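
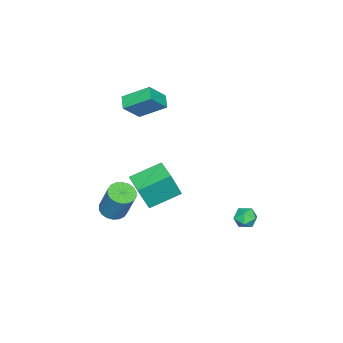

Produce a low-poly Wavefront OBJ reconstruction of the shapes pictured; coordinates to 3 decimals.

v -1.696 3.876 -3.872
v -1.168 3.629 -3.388
v -2.512 3.111 -3.372
v -1.984 2.864 -2.888
v -2.255 3.568 -2.826
v -1.751 4.041 -3.135
v -1.929 2.699 -3.625
v -1.425 3.172 -3.934
v -1.312 2.902 -3.236
v -1.514 3.439 -2.742
v -2.166 3.301 -4.018
v -2.368 3.838 -3.524
v -2.381 -1.473 -2.345
v -1.818 -1.847 -0.591
v -1.405 -0.35 -2.419
v -0.842 -0.723 -0.665
v -0.958 -2.757 -3.075
v -0.395 -3.13 -1.321
v 0.018 -1.633 -3.149
v 0.581 -2.007 -1.395
v 1.269 -3.209 -2.909
v 2.068 -3.167 -3.091
v 2.47 -2.35 -1.132
v 1.671 -2.391 -0.951
v 1.942 -2.842 -3.2
v 2.345 -2.025 -1.242
v 1.684 -2.59 -3.253
v 2.086 -1.773 -1.294
v 1.343 -2.46 -3.237
v 1.745 -1.643 -1.278
v 0.988 -2.479 -3.156
v 1.39 -1.662 -1.197
v 0.688 -2.642 -3.026
v 1.09 -1.825 -1.068
v 0.503 -2.917 -2.874
v 0.905 -2.1 -0.915
v 0.47 -3.25 -2.728
v 0.872 -2.433 -0.769
v 0.595 -3.575 -2.618
v 0.998 -2.758 -0.66
v 0.854 -3.827 -2.566
v 1.256 -3.01 -0.607
v 1.195 -3.957 -2.582
v 1.597 -3.14 -0.623
v 1.55 -3.938 -2.663
v 1.952 -3.121 -0.704
v 1.85 -3.775 -2.792
v 2.252 -2.958 -0.834
v 2.035 -3.5 -2.945
v 2.437 -2.683 -0.986
v -4.246 -4.674 1.765
v -4.709 -3.134 2.796
v -3.539 -4.197 1.37
v -4.002 -2.657 2.401
v -3.258 -5.163 2.939
v -3.721 -3.623 3.97
v -2.551 -4.686 2.544
v -3.014 -3.146 3.575
f 1 12 6
f 1 6 2
f 1 2 8
f 1 8 11
f 1 11 12
f 2 6 10
f 6 12 5
f 12 11 3
f 11 8 7
f 8 2 9
f 4 10 5
f 4 5 3
f 4 3 7
f 4 7 9
f 4 9 10
f 5 10 6
f 3 5 12
f 7 3 11
f 9 7 8
f 10 9 2
f 14 16 13
f 17 14 13
f 13 16 15
f 15 17 13
f 14 20 16
f 18 14 17
f 18 20 14
f 16 20 15
f 19 17 15
f 15 20 19
f 19 18 17
f 20 18 19
f 22 21 25
f 22 25 23
f 23 25 26
f 23 26 24
f 25 21 27
f 25 27 26
f 26 27 28
f 26 28 24
f 27 21 29
f 27 29 28
f 28 29 30
f 28 30 24
f 29 21 31
f 29 31 30
f 30 31 32
f 30 32 24
f 31 21 33
f 31 33 32
f 32 33 34
f 32 34 24
f 33 21 35
f 33 35 34
f 34 35 36
f 34 36 24
f 35 21 37
f 35 37 36
f 36 37 38
f 36 38 24
f 37 21 39
f 37 39 38
f 38 39 40
f 38 40 24
f 39 21 41
f 39 41 40
f 40 41 42
f 40 42 24
f 41 21 43
f 41 43 42
f 42 43 44
f 42 44 24
f 43 21 45
f 43 45 44
f 44 45 46
f 44 46 24
f 45 21 47
f 45 47 46
f 46 47 48
f 46 48 24
f 47 21 49
f 47 49 48
f 48 49 50
f 48 50 24
f 49 21 22
f 49 22 50
f 50 22 23
f 50 23 24
f 52 54 51
f 55 52 51
f 51 54 53
f 53 55 51
f 52 58 54
f 56 52 55
f 56 58 52
f 54 58 53
f 57 55 53
f 53 58 57
f 57 56 55
f 58 56 57



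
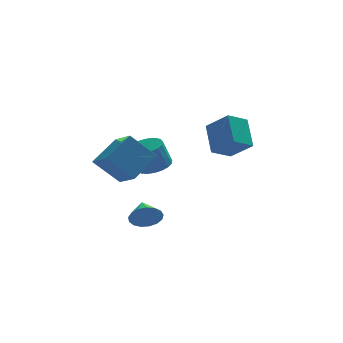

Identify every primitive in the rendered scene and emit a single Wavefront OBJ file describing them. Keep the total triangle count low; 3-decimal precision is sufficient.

v -2.292 -2.971 -0.269
v -1.642 -2.714 -0.928
v -2.288 -1.649 0.249
v -2.045 -2.633 -1.133
v -2.504 -2.629 -1.141
v -2.915 -2.703 -0.948
v -3.183 -2.838 -0.601
v -3.247 -3.004 -0.177
v -3.092 -3.163 0.226
v -2.754 -3.277 0.515
v -2.31 -3.321 0.624
v -1.861 -3.285 0.529
v -1.512 -3.177 0.251
v -1.341 -3.022 -0.146
v -1.388 -2.855 -0.572
v 3.605 3.18 1.288
v 2.357 2.61 1.942
v 3.604 4.809 2.707
v 2.356 4.239 3.361
v 4.684 2.161 2.459
v 3.436 1.591 3.113
v 4.683 3.79 3.878
v 3.435 3.22 4.532
v -4.635 1.003 2.378
v -4.074 -0.704 3.323
v -3.175 2.121 3.531
v -2.615 0.414 4.476
v -3.165 0.646 0.864
v -2.605 -1.061 1.809
v -1.706 1.764 2.017
v -1.145 0.057 2.962
v -0.685 3.95 0.55
v 0.332 3.864 0.903
v -0.238 3.764 2.523
v -1.255 3.85 2.17
v 0.269 4.309 0.908
v -0.302 4.209 2.528
v 0.04 4.692 0.852
v -0.53 4.591 2.471
v -0.313 4.946 0.743
v -0.884 4.846 2.362
v -0.731 5.028 0.601
v -1.302 4.928 2.22
v -1.141 4.924 0.45
v -1.712 4.823 2.069
v -1.472 4.651 0.316
v -2.043 4.551 1.936
v -1.667 4.257 0.223
v -2.238 4.157 1.843
v -1.692 3.81 0.187
v -2.263 3.71 1.806
v -1.543 3.388 0.213
v -2.113 3.287 1.833
v -1.245 3.062 0.298
v -1.816 2.962 1.917
v -0.851 2.89 0.426
v -1.421 2.79 2.046
v -0.428 2.901 0.576
v -0.998 2.801 2.195
v -0.049 3.094 0.721
v -0.619 2.994 2.341
v 0.22 3.435 0.837
v -0.351 3.335 2.457
f 2 1 4
f 2 4 3
f 4 1 5
f 4 5 3
f 5 1 6
f 5 6 3
f 6 1 7
f 6 7 3
f 7 1 8
f 7 8 3
f 8 1 9
f 8 9 3
f 9 1 10
f 9 10 3
f 10 1 11
f 10 11 3
f 11 1 12
f 11 12 3
f 12 1 13
f 12 13 3
f 13 1 14
f 13 14 3
f 14 1 15
f 14 15 3
f 15 1 2
f 15 2 3
f 17 19 16
f 20 17 16
f 16 19 18
f 18 20 16
f 17 23 19
f 21 17 20
f 21 23 17
f 19 23 18
f 22 20 18
f 18 23 22
f 22 21 20
f 23 21 22
f 25 27 24
f 28 25 24
f 24 27 26
f 26 28 24
f 25 31 27
f 29 25 28
f 29 31 25
f 27 31 26
f 30 28 26
f 26 31 30
f 30 29 28
f 31 29 30
f 33 32 36
f 33 36 34
f 34 36 37
f 34 37 35
f 36 32 38
f 36 38 37
f 37 38 39
f 37 39 35
f 38 32 40
f 38 40 39
f 39 40 41
f 39 41 35
f 40 32 42
f 40 42 41
f 41 42 43
f 41 43 35
f 42 32 44
f 42 44 43
f 43 44 45
f 43 45 35
f 44 32 46
f 44 46 45
f 45 46 47
f 45 47 35
f 46 32 48
f 46 48 47
f 47 48 49
f 47 49 35
f 48 32 50
f 48 50 49
f 49 50 51
f 49 51 35
f 50 32 52
f 50 52 51
f 51 52 53
f 51 53 35
f 52 32 54
f 52 54 53
f 53 54 55
f 53 55 35
f 54 32 56
f 54 56 55
f 55 56 57
f 55 57 35
f 56 32 58
f 56 58 57
f 57 58 59
f 57 59 35
f 58 32 60
f 58 60 59
f 59 60 61
f 59 61 35
f 60 32 62
f 60 62 61
f 61 62 63
f 61 63 35
f 62 32 33
f 62 33 63
f 63 33 34
f 63 34 35



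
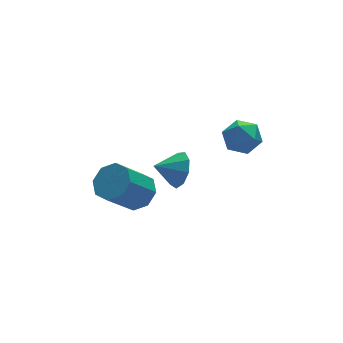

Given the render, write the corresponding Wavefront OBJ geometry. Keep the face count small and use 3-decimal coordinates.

v 2.969 -1.391 2.072
v 3.59 -1.01 1.358
v 3.95 -2.71 2.222
v 4.571 -2.329 1.508
v 4.506 -1.878 2.421
v 3.9 -1.064 2.328
v 3.64 -2.656 1.252
v 3.034 -1.842 1.159
v 4.005 -1.792 0.851
v 4.54 -1.311 1.574
v 3 -2.409 2.006
v 3.535 -1.928 2.729
v 0.505 -1.988 0.791
v 0.971 -1.659 1.613
v -0.645 -1.752 1.349
v 0.868 -1.141 1.179
v 0.595 -1.019 0.564
v 0.28 -1.351 0.055
v 0.07 -1.981 -0.109
v 0.065 -2.615 0.148
v 0.265 -2.955 0.706
v 0.578 -2.844 1.304
v 0.856 -2.332 1.662
v -0.865 -0.447 -1.581
v -0.076 -0.507 -0.906
v -1.486 -0.812 0.716
v -2.275 -0.753 0.041
v -0.343 0.237 -0.998
v -1.752 -0.068 0.624
v -0.916 0.581 -1.431
v -2.325 0.275 0.19
v -1.459 0.321 -1.952
v -2.868 0.016 -0.331
v -1.654 -0.388 -2.256
v -3.064 -0.693 -0.634
v -1.388 -1.132 -2.164
v -2.797 -1.437 -0.542
v -0.815 -1.475 -1.73
v -2.224 -1.781 -0.109
v -0.272 -1.216 -1.209
v -1.681 -1.521 0.412
f 1 12 6
f 1 6 2
f 1 2 8
f 1 8 11
f 1 11 12
f 2 6 10
f 6 12 5
f 12 11 3
f 11 8 7
f 8 2 9
f 4 10 5
f 4 5 3
f 4 3 7
f 4 7 9
f 4 9 10
f 5 10 6
f 3 5 12
f 7 3 11
f 9 7 8
f 10 9 2
f 14 13 16
f 14 16 15
f 16 13 17
f 16 17 15
f 17 13 18
f 17 18 15
f 18 13 19
f 18 19 15
f 19 13 20
f 19 20 15
f 20 13 21
f 20 21 15
f 21 13 22
f 21 22 15
f 22 13 23
f 22 23 15
f 23 13 14
f 23 14 15
f 25 24 28
f 25 28 26
f 26 28 29
f 26 29 27
f 28 24 30
f 28 30 29
f 29 30 31
f 29 31 27
f 30 24 32
f 30 32 31
f 31 32 33
f 31 33 27
f 32 24 34
f 32 34 33
f 33 34 35
f 33 35 27
f 34 24 36
f 34 36 35
f 35 36 37
f 35 37 27
f 36 24 38
f 36 38 37
f 37 38 39
f 37 39 27
f 38 24 40
f 38 40 39
f 39 40 41
f 39 41 27
f 40 24 25
f 40 25 41
f 41 25 26
f 41 26 27



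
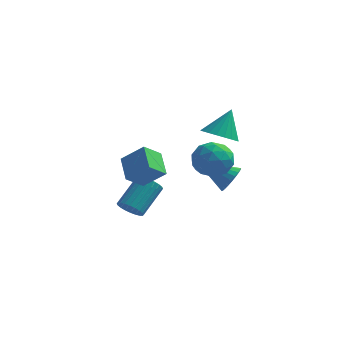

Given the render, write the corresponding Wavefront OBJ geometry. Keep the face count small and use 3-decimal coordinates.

v -2.961 0.165 -3.103
v -2.203 -0.05 -3.157
v -1.681 1.459 -1.872
v -2.439 1.675 -1.817
v -2.224 0.154 -3.388
v -1.703 1.663 -2.102
v -2.357 0.359 -3.575
v -1.836 1.868 -2.289
v -2.583 0.535 -3.69
v -2.061 2.044 -2.404
v -2.866 0.655 -3.716
v -2.344 2.164 -2.43
v -3.163 0.7 -3.648
v -2.642 2.209 -2.363
v -3.43 0.664 -3.498
v -2.908 2.173 -2.212
v -3.625 0.552 -3.287
v -3.103 2.061 -2.001
v -3.719 0.381 -3.048
v -3.197 1.89 -1.763
v -3.697 0.177 -2.818
v -3.176 1.686 -1.532
v -3.564 -0.028 -2.631
v -3.043 1.481 -1.345
v -3.339 -0.204 -2.516
v -2.817 1.305 -1.23
v -3.056 -0.324 -2.49
v -2.534 1.185 -1.204
v -2.758 -0.369 -2.557
v -2.237 1.14 -1.272
v -2.492 -0.333 -2.708
v -1.97 1.176 -1.422
v -2.297 -0.221 -2.919
v -1.775 1.288 -1.633
v 0.726 -0.388 1.35
v 1.629 0.329 1.268
v 1.851 -1.729 2.012
v 2.754 -1.012 1.93
v 1.93 -0.816 2.717
v 1.235 0.013 2.309
v 2.245 -1.413 0.971
v 1.55 -0.584 0.563
v 2.568 -0.304 1.034
v 2.374 0.065 2.113
v 1.106 -1.465 1.167
v 0.912 -1.096 2.246
v 1.079 0.089 1.251
v 2.401 -1.489 2.029
v 1.917 -1.373 2.492
v 2.448 -0.952 2.443
v 0.847 -0.098 1.863
v 1.378 0.324 1.815
v 1.555 -0.35 2.666
v 2.102 -1.724 1.465
v 2.633 -1.302 1.417
v 1.032 -0.448 0.837
v 1.563 -0.027 0.788
v 1.925 -1.05 0.614
v 2.162 0.138 1.065
v 2.823 -0.651 1.454
v 2.524 -0.886 0.891
v 2.115 -0.399 0.651
v 2.047 0.354 1.7
v 2.709 -0.434 2.088
v 2.224 -0.319 2.551
v 1.816 0.168 2.311
v 2.599 -0.018 1.562
v 0.771 -0.966 1.192
v 1.433 -1.754 1.58
v 1.664 -1.568 0.969
v 1.256 -1.081 0.729
v 0.657 -0.749 1.826
v 1.318 -1.538 2.215
v 1.365 -1.001 2.629
v 0.956 -0.514 2.389
v 0.881 -1.382 1.718
v -2.25 -2.956 2.079
v -1.07 -2.895 3.067
v -1.661 -2.12 1.325
v -0.482 -2.059 2.314
v -1.558 -4.121 1.326
v -0.379 -4.06 2.315
v -0.97 -3.285 0.573
v 0.21 -3.224 1.561
v 1.452 3.411 -1.75
v 1.92 3.49 -0.974
v -0.372 3.209 -0.63
v 1.841 3.83 -1.042
v 1.702 4.105 -1.217
v 1.525 4.275 -1.474
v 1.338 4.314 -1.773
v 1.167 4.215 -2.068
v 1.04 3.994 -2.315
v 0.976 3.684 -2.476
v 0.984 3.333 -2.527
v 1.063 2.993 -2.459
v 1.202 2.717 -2.283
v 1.378 2.547 -2.026
v 1.566 2.509 -1.727
v 1.737 2.608 -1.432
v 1.864 2.829 -1.185
v 1.928 3.139 -1.024
v 1.85 -0.016 2.994
v 2.635 0.444 2.554
v 2.21 0.836 4.526
v 2.322 0.714 2.478
v 1.927 0.857 2.491
v 1.52 0.849 2.591
v 1.169 0.692 2.76
v 0.936 0.413 2.97
v 0.861 0.059 3.184
v 0.957 -0.307 3.365
v 1.208 -0.623 3.482
v 1.57 -0.834 3.514
v 1.98 -0.904 3.456
v 2.368 -0.82 3.319
v 2.666 -0.597 3.125
v 2.823 -0.273 2.908
v 2.812 0.095 2.706
f 2 1 5
f 2 5 3
f 3 5 6
f 3 6 4
f 5 1 7
f 5 7 6
f 6 7 8
f 6 8 4
f 7 1 9
f 7 9 8
f 8 9 10
f 8 10 4
f 9 1 11
f 9 11 10
f 10 11 12
f 10 12 4
f 11 1 13
f 11 13 12
f 12 13 14
f 12 14 4
f 13 1 15
f 13 15 14
f 14 15 16
f 14 16 4
f 15 1 17
f 15 17 16
f 16 17 18
f 16 18 4
f 17 1 19
f 17 19 18
f 18 19 20
f 18 20 4
f 19 1 21
f 19 21 20
f 20 21 22
f 20 22 4
f 21 1 23
f 21 23 22
f 22 23 24
f 22 24 4
f 23 1 25
f 23 25 24
f 24 25 26
f 24 26 4
f 25 1 27
f 25 27 26
f 26 27 28
f 26 28 4
f 27 1 29
f 27 29 28
f 28 29 30
f 28 30 4
f 29 1 31
f 29 31 30
f 30 31 32
f 30 32 4
f 31 1 33
f 31 33 32
f 32 33 34
f 32 34 4
f 33 1 2
f 33 2 34
f 34 2 3
f 34 3 4
f 35 72 51
f 72 46 75
f 51 75 40
f 72 75 51
f 35 51 47
f 51 40 52
f 47 52 36
f 51 52 47
f 35 47 56
f 47 36 57
f 56 57 42
f 47 57 56
f 35 56 68
f 56 42 71
f 68 71 45
f 56 71 68
f 35 68 72
f 68 45 76
f 72 76 46
f 68 76 72
f 36 52 63
f 52 40 66
f 63 66 44
f 52 66 63
f 40 75 53
f 75 46 74
f 53 74 39
f 75 74 53
f 46 76 73
f 76 45 69
f 73 69 37
f 76 69 73
f 45 71 70
f 71 42 58
f 70 58 41
f 71 58 70
f 42 57 62
f 57 36 59
f 62 59 43
f 57 59 62
f 38 64 50
f 64 44 65
f 50 65 39
f 64 65 50
f 38 50 48
f 50 39 49
f 48 49 37
f 50 49 48
f 38 48 55
f 48 37 54
f 55 54 41
f 48 54 55
f 38 55 60
f 55 41 61
f 60 61 43
f 55 61 60
f 38 60 64
f 60 43 67
f 64 67 44
f 60 67 64
f 39 65 53
f 65 44 66
f 53 66 40
f 65 66 53
f 37 49 73
f 49 39 74
f 73 74 46
f 49 74 73
f 41 54 70
f 54 37 69
f 70 69 45
f 54 69 70
f 43 61 62
f 61 41 58
f 62 58 42
f 61 58 62
f 44 67 63
f 67 43 59
f 63 59 36
f 67 59 63
f 78 80 77
f 81 78 77
f 77 80 79
f 79 81 77
f 78 84 80
f 82 78 81
f 82 84 78
f 80 84 79
f 83 81 79
f 79 84 83
f 83 82 81
f 84 82 83
f 86 85 88
f 86 88 87
f 88 85 89
f 88 89 87
f 89 85 90
f 89 90 87
f 90 85 91
f 90 91 87
f 91 85 92
f 91 92 87
f 92 85 93
f 92 93 87
f 93 85 94
f 93 94 87
f 94 85 95
f 94 95 87
f 95 85 96
f 95 96 87
f 96 85 97
f 96 97 87
f 97 85 98
f 97 98 87
f 98 85 99
f 98 99 87
f 99 85 100
f 99 100 87
f 100 85 101
f 100 101 87
f 101 85 102
f 101 102 87
f 102 85 86
f 102 86 87
f 104 103 106
f 104 106 105
f 106 103 107
f 106 107 105
f 107 103 108
f 107 108 105
f 108 103 109
f 108 109 105
f 109 103 110
f 109 110 105
f 110 103 111
f 110 111 105
f 111 103 112
f 111 112 105
f 112 103 113
f 112 113 105
f 113 103 114
f 113 114 105
f 114 103 115
f 114 115 105
f 115 103 116
f 115 116 105
f 116 103 117
f 116 117 105
f 117 103 118
f 117 118 105
f 118 103 119
f 118 119 105
f 119 103 104
f 119 104 105



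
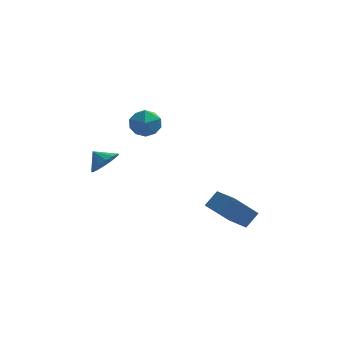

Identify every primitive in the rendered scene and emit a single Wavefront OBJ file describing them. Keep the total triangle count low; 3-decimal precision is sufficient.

v 1.766 2.542 -3.323
v 2.385 3.171 -2.496
v 3.059 3.184 -4.779
v 3.678 3.813 -3.951
v 2.862 1.047 -3.009
v 3.481 1.676 -2.181
v 4.155 1.689 -4.464
v 4.774 2.318 -3.637
v -3.612 1.386 0.29
v -3.119 0.98 1.059
v -4.368 1.754 0.97
v -2.926 1.458 1.014
v -2.918 1.917 0.776
v -3.095 2.234 0.407
v -3.411 2.324 0.007
v -3.781 2.162 -0.317
v -4.106 1.793 -0.478
v -4.298 1.314 -0.434
v -4.307 0.855 -0.195
v -4.13 0.538 0.174
v -3.813 0.449 0.574
v -3.444 0.61 0.898
v -1.515 2.374 2.995
v -0.579 1.873 3.012
v -2.221 1.087 3.888
v -1.285 0.586 3.905
v -1.417 1.482 4.46
v -0.981 2.277 3.908
v -1.819 0.683 2.992
v -1.383 1.478 2.44
v -0.767 0.827 3.01
v -0.519 1.321 3.917
v -2.281 1.639 2.983
v -2.033 2.133 3.89
f 2 4 1
f 5 2 1
f 1 4 3
f 3 5 1
f 2 8 4
f 6 2 5
f 6 8 2
f 4 8 3
f 7 5 3
f 3 8 7
f 7 6 5
f 8 6 7
f 10 9 12
f 10 12 11
f 12 9 13
f 12 13 11
f 13 9 14
f 13 14 11
f 14 9 15
f 14 15 11
f 15 9 16
f 15 16 11
f 16 9 17
f 16 17 11
f 17 9 18
f 17 18 11
f 18 9 19
f 18 19 11
f 19 9 20
f 19 20 11
f 20 9 21
f 20 21 11
f 21 9 22
f 21 22 11
f 22 9 10
f 22 10 11
f 23 34 28
f 23 28 24
f 23 24 30
f 23 30 33
f 23 33 34
f 24 28 32
f 28 34 27
f 34 33 25
f 33 30 29
f 30 24 31
f 26 32 27
f 26 27 25
f 26 25 29
f 26 29 31
f 26 31 32
f 27 32 28
f 25 27 34
f 29 25 33
f 31 29 30
f 32 31 24



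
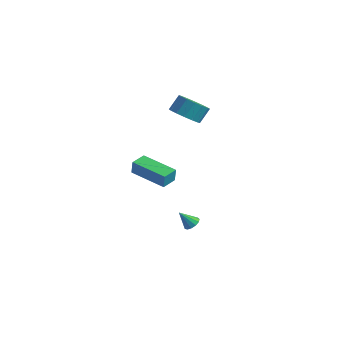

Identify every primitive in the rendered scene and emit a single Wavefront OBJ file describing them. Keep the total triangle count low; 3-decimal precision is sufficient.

v 1.579 -1.278 -3.942
v 1.914 -1.662 -3.972
v 1.101 -1.762 -3.078
v 2.031 -1.466 -3.797
v 2.004 -1.21 -3.669
v 1.843 -0.976 -3.627
v 1.598 -0.838 -3.685
v 1.347 -0.839 -3.825
v 1.17 -0.98 -4.002
v 1.123 -1.216 -4.16
v 1.22 -1.471 -4.249
v 1.432 -1.665 -4.24
v 1.691 -1.736 -4.137
v 0.087 -4.251 0.691
v 0.232 -4.315 1.526
v 0.007 -3.338 0.775
v 0.151 -3.402 1.61
v 2.149 -4.038 0.35
v 2.293 -4.102 1.185
v 2.068 -3.125 0.434
v 2.213 -3.189 1.269
v -0.075 -0.083 3.117
v 0.84 -0.035 2.961
v 0.951 0.612 3.806
v 0.035 0.563 3.963
v 0.651 0.328 2.708
v 0.761 0.975 3.553
v 0.268 0.581 2.564
v 0.378 1.228 3.41
v -0.208 0.656 2.569
v -0.098 1.303 3.414
v -0.648 0.533 2.721
v -0.538 1.179 3.566
v -0.934 0.244 2.979
v -0.824 0.891 3.824
v -0.991 -0.132 3.274
v -0.88 0.515 4.119
v -0.801 -0.495 3.527
v -0.691 0.152 4.372
v -0.418 -0.748 3.67
v -0.308 -0.101 4.516
v 0.058 -0.823 3.666
v 0.168 -0.176 4.511
v 0.498 -0.699 3.514
v 0.608 -0.053 4.359
v 0.784 -0.411 3.256
v 0.894 0.236 4.101
f 2 1 4
f 2 4 3
f 4 1 5
f 4 5 3
f 5 1 6
f 5 6 3
f 6 1 7
f 6 7 3
f 7 1 8
f 7 8 3
f 8 1 9
f 8 9 3
f 9 1 10
f 9 10 3
f 10 1 11
f 10 11 3
f 11 1 12
f 11 12 3
f 12 1 13
f 12 13 3
f 13 1 2
f 13 2 3
f 15 17 14
f 18 15 14
f 14 17 16
f 16 18 14
f 15 21 17
f 19 15 18
f 19 21 15
f 17 21 16
f 20 18 16
f 16 21 20
f 20 19 18
f 21 19 20
f 23 22 26
f 23 26 24
f 24 26 27
f 24 27 25
f 26 22 28
f 26 28 27
f 27 28 29
f 27 29 25
f 28 22 30
f 28 30 29
f 29 30 31
f 29 31 25
f 30 22 32
f 30 32 31
f 31 32 33
f 31 33 25
f 32 22 34
f 32 34 33
f 33 34 35
f 33 35 25
f 34 22 36
f 34 36 35
f 35 36 37
f 35 37 25
f 36 22 38
f 36 38 37
f 37 38 39
f 37 39 25
f 38 22 40
f 38 40 39
f 39 40 41
f 39 41 25
f 40 22 42
f 40 42 41
f 41 42 43
f 41 43 25
f 42 22 44
f 42 44 43
f 43 44 45
f 43 45 25
f 44 22 46
f 44 46 45
f 45 46 47
f 45 47 25
f 46 22 23
f 46 23 47
f 47 23 24
f 47 24 25



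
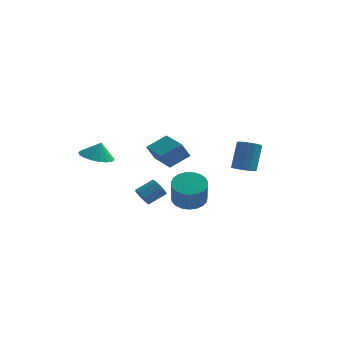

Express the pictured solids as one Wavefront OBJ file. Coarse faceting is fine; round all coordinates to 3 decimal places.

v -4.077 -2.715 1.864
v -3.131 -2.448 1.59
v -3.803 -2.645 2.876
v -3.345 -2.048 1.62
v -3.703 -1.781 1.698
v -4.136 -1.699 1.809
v -4.556 -1.818 1.931
v -4.882 -2.115 2.04
v -5.048 -2.531 2.114
v -5.022 -2.983 2.138
v -4.808 -3.383 2.109
v -4.45 -3.65 2.031
v -4.017 -3.732 1.92
v -3.597 -3.613 1.798
v -3.271 -3.316 1.689
v -3.105 -2.9 1.615
v 1.208 -2.736 -0.703
v 1.906 -2.084 -0.444
v 2.171 -2.932 0.981
v 1.472 -3.584 0.723
v 1.568 -1.915 -0.281
v 1.833 -2.764 1.144
v 1.167 -1.889 -0.191
v 1.432 -2.738 1.234
v 0.773 -2.009 -0.19
v 1.038 -2.858 1.236
v 0.454 -2.255 -0.277
v 0.719 -3.103 1.149
v 0.266 -2.584 -0.437
v 0.531 -3.432 0.988
v 0.24 -2.939 -0.644
v 0.505 -3.787 0.782
v 0.382 -3.259 -0.861
v 0.647 -4.107 0.565
v 0.666 -3.488 -1.05
v 0.931 -4.337 0.375
v 1.044 -3.588 -1.18
v 1.309 -4.436 0.246
v 1.45 -3.54 -1.227
v 1.715 -4.388 0.199
v 1.815 -3.353 -1.183
v 2.08 -4.201 0.243
v 2.074 -3.059 -1.056
v 2.339 -3.908 0.369
v 2.183 -2.71 -0.869
v 2.448 -3.558 0.557
v 2.124 -2.365 -0.652
v 2.389 -3.213 0.773
v -1.839 -1.627 -1.381
v -1.467 -1.584 -1.9
v -0.649 -0.909 -1.258
v -1.021 -0.953 -0.739
v -1.792 -1.218 -1.871
v -0.974 -0.543 -1.228
v -2.144 -1.092 -1.555
v -1.326 -0.417 -0.912
v -2.318 -1.28 -1.137
v -1.5 -0.605 -0.494
v -2.211 -1.671 -0.862
v -1.393 -0.996 -0.22
v -1.886 -2.037 -0.892
v -1.068 -1.362 -0.249
v -1.534 -2.163 -1.208
v -0.716 -1.488 -0.565
v -1.36 -1.975 -1.626
v -0.542 -1.3 -0.983
v -1.814 1.81 0.586
v -0.848 2.653 1.324
v -3.188 3.316 0.663
v -2.221 4.159 1.401
v -1.419 2.221 -0.401
v -0.452 3.064 0.337
v -2.792 3.727 -0.324
v -1.826 4.57 0.414
v 3.468 0.114 0.705
v 3.909 0.603 0.44
v 4.013 1.415 2.11
v 3.572 0.926 2.375
v 3.539 0.748 0.393
v 3.643 1.559 2.063
v 3.146 0.691 0.445
v 3.251 1.503 2.115
v 2.855 0.451 0.579
v 2.96 1.263 2.25
v 2.759 0.105 0.754
v 2.864 0.916 2.424
v 2.888 -0.239 0.913
v 2.993 0.572 2.583
v 3.201 -0.471 1.006
v 3.306 0.341 2.676
v 3.598 -0.517 1.003
v 3.703 0.295 2.673
v 3.954 -0.362 0.906
v 4.059 0.449 2.576
v 4.156 -0.056 0.745
v 4.26 0.755 2.415
v 4.139 0.303 0.571
v 4.244 1.115 2.241
f 2 1 4
f 2 4 3
f 4 1 5
f 4 5 3
f 5 1 6
f 5 6 3
f 6 1 7
f 6 7 3
f 7 1 8
f 7 8 3
f 8 1 9
f 8 9 3
f 9 1 10
f 9 10 3
f 10 1 11
f 10 11 3
f 11 1 12
f 11 12 3
f 12 1 13
f 12 13 3
f 13 1 14
f 13 14 3
f 14 1 15
f 14 15 3
f 15 1 16
f 15 16 3
f 16 1 2
f 16 2 3
f 18 17 21
f 18 21 19
f 19 21 22
f 19 22 20
f 21 17 23
f 21 23 22
f 22 23 24
f 22 24 20
f 23 17 25
f 23 25 24
f 24 25 26
f 24 26 20
f 25 17 27
f 25 27 26
f 26 27 28
f 26 28 20
f 27 17 29
f 27 29 28
f 28 29 30
f 28 30 20
f 29 17 31
f 29 31 30
f 30 31 32
f 30 32 20
f 31 17 33
f 31 33 32
f 32 33 34
f 32 34 20
f 33 17 35
f 33 35 34
f 34 35 36
f 34 36 20
f 35 17 37
f 35 37 36
f 36 37 38
f 36 38 20
f 37 17 39
f 37 39 38
f 38 39 40
f 38 40 20
f 39 17 41
f 39 41 40
f 40 41 42
f 40 42 20
f 41 17 43
f 41 43 42
f 42 43 44
f 42 44 20
f 43 17 45
f 43 45 44
f 44 45 46
f 44 46 20
f 45 17 47
f 45 47 46
f 46 47 48
f 46 48 20
f 47 17 18
f 47 18 48
f 48 18 19
f 48 19 20
f 50 49 53
f 50 53 51
f 51 53 54
f 51 54 52
f 53 49 55
f 53 55 54
f 54 55 56
f 54 56 52
f 55 49 57
f 55 57 56
f 56 57 58
f 56 58 52
f 57 49 59
f 57 59 58
f 58 59 60
f 58 60 52
f 59 49 61
f 59 61 60
f 60 61 62
f 60 62 52
f 61 49 63
f 61 63 62
f 62 63 64
f 62 64 52
f 63 49 65
f 63 65 64
f 64 65 66
f 64 66 52
f 65 49 50
f 65 50 66
f 66 50 51
f 66 51 52
f 68 70 67
f 71 68 67
f 67 70 69
f 69 71 67
f 68 74 70
f 72 68 71
f 72 74 68
f 70 74 69
f 73 71 69
f 69 74 73
f 73 72 71
f 74 72 73
f 76 75 79
f 76 79 77
f 77 79 80
f 77 80 78
f 79 75 81
f 79 81 80
f 80 81 82
f 80 82 78
f 81 75 83
f 81 83 82
f 82 83 84
f 82 84 78
f 83 75 85
f 83 85 84
f 84 85 86
f 84 86 78
f 85 75 87
f 85 87 86
f 86 87 88
f 86 88 78
f 87 75 89
f 87 89 88
f 88 89 90
f 88 90 78
f 89 75 91
f 89 91 90
f 90 91 92
f 90 92 78
f 91 75 93
f 91 93 92
f 92 93 94
f 92 94 78
f 93 75 95
f 93 95 94
f 94 95 96
f 94 96 78
f 95 75 97
f 95 97 96
f 96 97 98
f 96 98 78
f 97 75 76
f 97 76 98
f 98 76 77
f 98 77 78



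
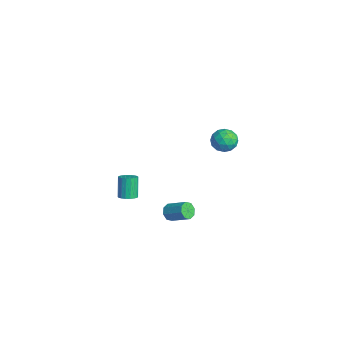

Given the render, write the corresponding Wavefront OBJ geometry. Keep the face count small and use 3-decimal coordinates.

v 2.403 -1.352 -1.129
v 2.772 -1.635 -1.313
v 3.545 -0.992 -0.755
v 3.177 -0.708 -0.571
v 2.689 -1.338 -1.539
v 3.462 -0.695 -0.981
v 2.438 -1.049 -1.526
v 3.211 -0.406 -0.968
v 2.168 -0.937 -1.28
v 2.941 -0.294 -0.722
v 2.035 -1.068 -0.945
v 2.808 -0.425 -0.387
v 2.118 -1.365 -0.719
v 2.891 -0.722 -0.161
v 2.369 -1.654 -0.732
v 3.142 -1.011 -0.174
v 2.639 -1.766 -0.978
v 3.412 -1.123 -0.42
v -2.786 -1.825 -3.8
v -2.324 -1.842 -3.583
v -2.853 -1.652 -2.444
v -3.314 -1.635 -2.66
v -2.35 -1.621 -3.631
v -2.878 -1.431 -2.492
v -2.461 -1.441 -3.713
v -2.99 -1.251 -2.574
v -2.637 -1.337 -3.812
v -3.165 -1.147 -2.673
v -2.842 -1.33 -3.908
v -3.371 -1.14 -2.769
v -3.036 -1.421 -3.983
v -3.565 -1.231 -2.844
v -3.181 -1.591 -4.022
v -3.709 -1.401 -2.883
v -3.247 -1.808 -4.016
v -3.776 -1.618 -2.877
v -3.222 -2.029 -3.968
v -3.75 -1.839 -2.829
v -3.11 -2.209 -3.886
v -3.639 -2.019 -2.747
v -2.935 -2.313 -3.787
v -3.463 -2.123 -2.648
v -2.729 -2.32 -3.691
v -3.258 -2.13 -2.552
v -2.535 -2.229 -3.616
v -3.064 -2.039 -2.477
v -2.391 -2.059 -3.577
v -2.919 -1.869 -2.438
v 2.015 1.768 3.333
v 2.538 1.945 3.771
v 2.442 0.715 3.249
v 2.965 0.892 3.687
v 2.305 0.841 3.929
v 2.042 1.492 3.981
v 2.938 1.168 3.039
v 2.675 1.819 3.091
v 3.109 1.574 3.589
v 2.717 1.372 4.139
v 2.263 1.288 2.881
v 1.871 1.086 3.431
v 2.239 1.949 3.559
v 2.741 0.711 3.461
v 2.353 0.681 3.603
v 2.66 0.785 3.86
v 1.947 1.683 3.683
v 2.255 1.787 3.94
v 2.118 1.138 4.033
v 2.725 0.873 3.08
v 3.033 0.977 3.337
v 2.32 1.875 3.16
v 2.627 1.979 3.417
v 2.862 1.522 2.987
v 2.882 1.835 3.71
v 3.133 1.216 3.66
v 3.117 1.378 3.28
v 2.962 1.761 3.31
v 2.652 1.716 4.033
v 2.903 1.097 3.984
v 2.515 1.067 4.126
v 2.36 1.45 4.156
v 2.988 1.498 3.926
v 2.077 1.563 3.036
v 2.328 0.944 2.987
v 2.62 1.21 2.864
v 2.465 1.593 2.894
v 1.847 1.444 3.36
v 2.098 0.825 3.31
v 2.018 0.899 3.71
v 1.863 1.282 3.74
v 1.992 1.162 3.094
f 2 1 5
f 2 5 3
f 3 5 6
f 3 6 4
f 5 1 7
f 5 7 6
f 6 7 8
f 6 8 4
f 7 1 9
f 7 9 8
f 8 9 10
f 8 10 4
f 9 1 11
f 9 11 10
f 10 11 12
f 10 12 4
f 11 1 13
f 11 13 12
f 12 13 14
f 12 14 4
f 13 1 15
f 13 15 14
f 14 15 16
f 14 16 4
f 15 1 17
f 15 17 16
f 16 17 18
f 16 18 4
f 17 1 2
f 17 2 18
f 18 2 3
f 18 3 4
f 20 19 23
f 20 23 21
f 21 23 24
f 21 24 22
f 23 19 25
f 23 25 24
f 24 25 26
f 24 26 22
f 25 19 27
f 25 27 26
f 26 27 28
f 26 28 22
f 27 19 29
f 27 29 28
f 28 29 30
f 28 30 22
f 29 19 31
f 29 31 30
f 30 31 32
f 30 32 22
f 31 19 33
f 31 33 32
f 32 33 34
f 32 34 22
f 33 19 35
f 33 35 34
f 34 35 36
f 34 36 22
f 35 19 37
f 35 37 36
f 36 37 38
f 36 38 22
f 37 19 39
f 37 39 38
f 38 39 40
f 38 40 22
f 39 19 41
f 39 41 40
f 40 41 42
f 40 42 22
f 41 19 43
f 41 43 42
f 42 43 44
f 42 44 22
f 43 19 45
f 43 45 44
f 44 45 46
f 44 46 22
f 45 19 47
f 45 47 46
f 46 47 48
f 46 48 22
f 47 19 20
f 47 20 48
f 48 20 21
f 48 21 22
f 49 86 65
f 86 60 89
f 65 89 54
f 86 89 65
f 49 65 61
f 65 54 66
f 61 66 50
f 65 66 61
f 49 61 70
f 61 50 71
f 70 71 56
f 61 71 70
f 49 70 82
f 70 56 85
f 82 85 59
f 70 85 82
f 49 82 86
f 82 59 90
f 86 90 60
f 82 90 86
f 50 66 77
f 66 54 80
f 77 80 58
f 66 80 77
f 54 89 67
f 89 60 88
f 67 88 53
f 89 88 67
f 60 90 87
f 90 59 83
f 87 83 51
f 90 83 87
f 59 85 84
f 85 56 72
f 84 72 55
f 85 72 84
f 56 71 76
f 71 50 73
f 76 73 57
f 71 73 76
f 52 78 64
f 78 58 79
f 64 79 53
f 78 79 64
f 52 64 62
f 64 53 63
f 62 63 51
f 64 63 62
f 52 62 69
f 62 51 68
f 69 68 55
f 62 68 69
f 52 69 74
f 69 55 75
f 74 75 57
f 69 75 74
f 52 74 78
f 74 57 81
f 78 81 58
f 74 81 78
f 53 79 67
f 79 58 80
f 67 80 54
f 79 80 67
f 51 63 87
f 63 53 88
f 87 88 60
f 63 88 87
f 55 68 84
f 68 51 83
f 84 83 59
f 68 83 84
f 57 75 76
f 75 55 72
f 76 72 56
f 75 72 76
f 58 81 77
f 81 57 73
f 77 73 50
f 81 73 77



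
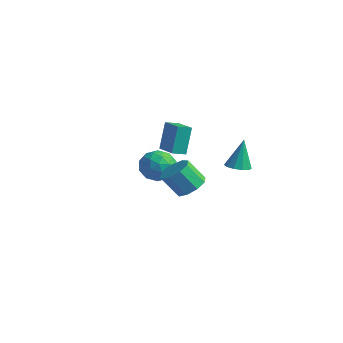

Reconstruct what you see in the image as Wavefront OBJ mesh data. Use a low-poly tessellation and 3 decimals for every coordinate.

v -3.079 2.301 0.483
v -3.311 2.941 2.214
v -2.781 3.06 0.243
v -3.013 3.699 1.974
v -1.547 1.821 0.866
v -1.779 2.46 2.597
v -1.249 2.579 0.626
v -1.481 3.219 2.357
v -4.198 3.089 -1.733
v -3.544 3.606 -0.962
v -3.436 1.474 -1.298
v -2.782 1.991 -0.527
v -3.901 1.908 -0.357
v -4.372 2.906 -0.626
v -2.608 2.174 -1.634
v -3.079 3.172 -1.903
v -2.561 3.04 -0.901
v -3.36 2.876 -0.112
v -3.62 2.204 -2.148
v -4.419 2.04 -1.359
v -3.938 3.489 -1.386
v -3.042 1.591 -0.874
v -3.7 1.542 -0.774
v -3.315 1.846 -0.321
v -4.425 3.078 -1.188
v -4.04 3.381 -0.735
v -4.25 2.383 -0.379
v -2.94 1.699 -1.525
v -2.555 2.002 -1.072
v -3.665 3.234 -1.939
v -3.28 3.538 -1.486
v -2.73 2.697 -1.881
v -2.975 3.46 -0.897
v -2.527 2.511 -0.641
v -2.425 2.619 -1.292
v -2.702 3.206 -1.45
v -3.445 3.364 -0.433
v -2.997 2.415 -0.177
v -3.655 2.366 -0.077
v -3.932 2.952 -0.235
v -2.867 3.031 -0.397
v -3.983 2.665 -2.083
v -3.535 1.716 -1.827
v -3.048 2.128 -2.025
v -3.325 2.714 -2.183
v -4.453 2.569 -1.619
v -4.005 1.62 -1.363
v -4.278 1.874 -0.81
v -4.555 2.461 -0.968
v -4.113 2.049 -1.863
v 3.625 1.652 1.923
v 4.259 1.335 2.047
v 3.535 2.168 3.697
v 4.337 1.757 1.928
v 4.142 2.139 1.807
v 3.75 2.334 1.731
v 3.31 2.27 1.727
v 2.99 1.969 1.799
v 2.912 1.547 1.918
v 3.107 1.165 2.038
v 3.499 0.97 2.115
v 3.939 1.035 2.118
v 2.647 -0.737 0.941
v 3.462 -1.083 1.226
v 2.788 -1.668 2.444
v 1.973 -1.323 2.159
v 3.379 -0.498 1.461
v 2.706 -1.083 2.679
v 2.954 -0.025 1.454
v 2.281 -0.61 2.672
v 2.385 0.115 1.206
v 1.711 -0.471 2.424
v 1.938 -0.144 0.834
v 1.265 -0.73 2.052
v 1.823 -0.681 0.513
v 1.15 -1.266 1.731
v 2.093 -1.244 0.391
v 1.42 -1.829 1.609
v 2.622 -1.57 0.527
v 1.949 -2.155 1.745
v 3.163 -1.506 0.857
v 2.489 -2.092 2.075
f 2 4 1
f 5 2 1
f 1 4 3
f 3 5 1
f 2 8 4
f 6 2 5
f 6 8 2
f 4 8 3
f 7 5 3
f 3 8 7
f 7 6 5
f 8 6 7
f 9 46 25
f 46 20 49
f 25 49 14
f 46 49 25
f 9 25 21
f 25 14 26
f 21 26 10
f 25 26 21
f 9 21 30
f 21 10 31
f 30 31 16
f 21 31 30
f 9 30 42
f 30 16 45
f 42 45 19
f 30 45 42
f 9 42 46
f 42 19 50
f 46 50 20
f 42 50 46
f 10 26 37
f 26 14 40
f 37 40 18
f 26 40 37
f 14 49 27
f 49 20 48
f 27 48 13
f 49 48 27
f 20 50 47
f 50 19 43
f 47 43 11
f 50 43 47
f 19 45 44
f 45 16 32
f 44 32 15
f 45 32 44
f 16 31 36
f 31 10 33
f 36 33 17
f 31 33 36
f 12 38 24
f 38 18 39
f 24 39 13
f 38 39 24
f 12 24 22
f 24 13 23
f 22 23 11
f 24 23 22
f 12 22 29
f 22 11 28
f 29 28 15
f 22 28 29
f 12 29 34
f 29 15 35
f 34 35 17
f 29 35 34
f 12 34 38
f 34 17 41
f 38 41 18
f 34 41 38
f 13 39 27
f 39 18 40
f 27 40 14
f 39 40 27
f 11 23 47
f 23 13 48
f 47 48 20
f 23 48 47
f 15 28 44
f 28 11 43
f 44 43 19
f 28 43 44
f 17 35 36
f 35 15 32
f 36 32 16
f 35 32 36
f 18 41 37
f 41 17 33
f 37 33 10
f 41 33 37
f 52 51 54
f 52 54 53
f 54 51 55
f 54 55 53
f 55 51 56
f 55 56 53
f 56 51 57
f 56 57 53
f 57 51 58
f 57 58 53
f 58 51 59
f 58 59 53
f 59 51 60
f 59 60 53
f 60 51 61
f 60 61 53
f 61 51 62
f 61 62 53
f 62 51 52
f 62 52 53
f 64 63 67
f 64 67 65
f 65 67 68
f 65 68 66
f 67 63 69
f 67 69 68
f 68 69 70
f 68 70 66
f 69 63 71
f 69 71 70
f 70 71 72
f 70 72 66
f 71 63 73
f 71 73 72
f 72 73 74
f 72 74 66
f 73 63 75
f 73 75 74
f 74 75 76
f 74 76 66
f 75 63 77
f 75 77 76
f 76 77 78
f 76 78 66
f 77 63 79
f 77 79 78
f 78 79 80
f 78 80 66
f 79 63 81
f 79 81 80
f 80 81 82
f 80 82 66
f 81 63 64
f 81 64 82
f 82 64 65
f 82 65 66



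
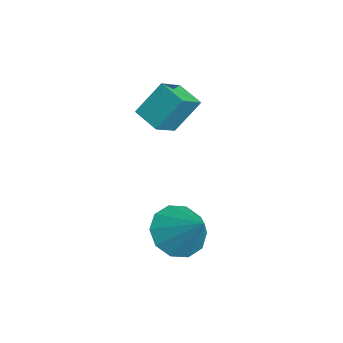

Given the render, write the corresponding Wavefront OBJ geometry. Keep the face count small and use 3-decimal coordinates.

v 1.236 -1.14 -0.086
v 2.015 -1.595 -0.623
v 2.344 -0.58 1.046
v 1.941 -0.991 -0.85
v 1.599 -0.444 -0.784
v 1.117 -0.163 -0.452
v 0.681 -0.255 0.019
v 0.457 -0.684 0.451
v 0.531 -1.288 0.677
v 0.874 -1.835 0.612
v 1.355 -2.117 0.28
v 1.791 -2.025 -0.192
v -2.399 -1.704 3.316
v -2.458 -0.792 4.518
v -3.032 -0.917 2.687
v -3.092 -0.005 3.889
v -1.468 -1.215 2.991
v -1.528 -0.303 4.193
v -2.102 -0.428 2.362
v -2.161 0.484 3.564
f 2 1 4
f 2 4 3
f 4 1 5
f 4 5 3
f 5 1 6
f 5 6 3
f 6 1 7
f 6 7 3
f 7 1 8
f 7 8 3
f 8 1 9
f 8 9 3
f 9 1 10
f 9 10 3
f 10 1 11
f 10 11 3
f 11 1 12
f 11 12 3
f 12 1 2
f 12 2 3
f 14 16 13
f 17 14 13
f 13 16 15
f 15 17 13
f 14 20 16
f 18 14 17
f 18 20 14
f 16 20 15
f 19 17 15
f 15 20 19
f 19 18 17
f 20 18 19



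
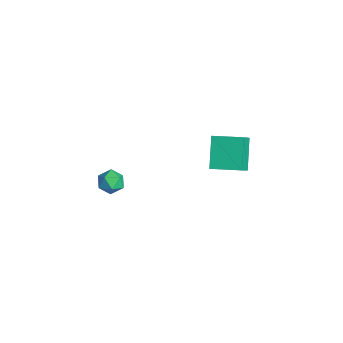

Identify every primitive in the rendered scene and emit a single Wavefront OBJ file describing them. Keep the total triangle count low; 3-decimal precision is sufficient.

v -2.059 0.351 -2.924
v -1.467 0.145 -3.168
v -2.373 -0.685 -2.812
v -1.781 -0.891 -3.056
v -1.812 -0.598 -2.451
v -1.617 0.043 -2.521
v -2.223 -0.583 -3.459
v -2.028 0.058 -3.529
v -1.568 -0.432 -3.499
v -1.314 -0.442 -2.876
v -2.526 -0.098 -3.104
v -2.272 -0.108 -2.481
v 3.48 1.969 2.24
v 2.488 2.486 3.327
v 2.827 2.545 1.371
v 1.835 3.061 2.458
v 4.225 3.059 2.402
v 3.233 3.575 3.489
v 3.572 3.634 1.533
v 2.58 4.151 2.62
f 1 12 6
f 1 6 2
f 1 2 8
f 1 8 11
f 1 11 12
f 2 6 10
f 6 12 5
f 12 11 3
f 11 8 7
f 8 2 9
f 4 10 5
f 4 5 3
f 4 3 7
f 4 7 9
f 4 9 10
f 5 10 6
f 3 5 12
f 7 3 11
f 9 7 8
f 10 9 2
f 14 16 13
f 17 14 13
f 13 16 15
f 15 17 13
f 14 20 16
f 18 14 17
f 18 20 14
f 16 20 15
f 19 17 15
f 15 20 19
f 19 18 17
f 20 18 19



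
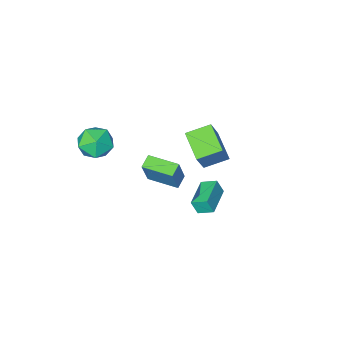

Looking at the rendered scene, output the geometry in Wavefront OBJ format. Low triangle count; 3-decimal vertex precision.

v -2.669 -1.127 -3.445
v -2.995 -2.928 -2.638
v -4.113 -0.625 -2.907
v -4.438 -2.426 -2.1
v -1.762 -0.474 -1.62
v -2.087 -2.275 -0.813
v -3.205 0.028 -1.082
v -3.531 -1.773 -0.275
v 1.469 3.53 1.951
v 2.069 3.941 3.685
v 2.134 3.962 1.619
v 2.734 4.373 3.352
v 2.466 2.007 1.968
v 3.066 2.418 3.701
v 3.131 2.439 1.635
v 3.731 2.85 3.369
v 3.209 -1.193 1.438
v 4.344 -1.206 1.022
v 3.276 -3.134 1.678
v 4.411 -3.147 1.262
v 4.165 -2.646 2.335
v 4.124 -1.446 2.187
v 3.496 -2.894 0.513
v 3.455 -1.694 0.365
v 4.522 -2.257 0.451
v 4.936 -2.103 1.577
v 2.684 -2.237 1.123
v 3.098 -2.083 2.249
v -2.728 0.962 -3.921
v -2.435 0.679 -3.018
v -1.266 2.25 -3.992
v -0.973 1.967 -3.089
v -2.107 0.233 -4.351
v -1.814 -0.05 -3.448
v -0.645 1.521 -4.422
v -0.352 1.238 -3.519
f 2 4 1
f 5 2 1
f 1 4 3
f 3 5 1
f 2 8 4
f 6 2 5
f 6 8 2
f 4 8 3
f 7 5 3
f 3 8 7
f 7 6 5
f 8 6 7
f 10 12 9
f 13 10 9
f 9 12 11
f 11 13 9
f 10 16 12
f 14 10 13
f 14 16 10
f 12 16 11
f 15 13 11
f 11 16 15
f 15 14 13
f 16 14 15
f 17 28 22
f 17 22 18
f 17 18 24
f 17 24 27
f 17 27 28
f 18 22 26
f 22 28 21
f 28 27 19
f 27 24 23
f 24 18 25
f 20 26 21
f 20 21 19
f 20 19 23
f 20 23 25
f 20 25 26
f 21 26 22
f 19 21 28
f 23 19 27
f 25 23 24
f 26 25 18
f 30 32 29
f 33 30 29
f 29 32 31
f 31 33 29
f 30 36 32
f 34 30 33
f 34 36 30
f 32 36 31
f 35 33 31
f 31 36 35
f 35 34 33
f 36 34 35



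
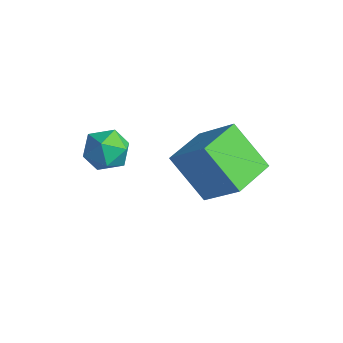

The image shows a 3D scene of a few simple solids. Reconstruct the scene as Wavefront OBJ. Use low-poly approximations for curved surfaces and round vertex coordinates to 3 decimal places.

v 3.034 2.767 0.174
v 1.759 2.424 1.54
v 2.643 4.278 0.188
v 1.369 3.935 1.555
v 4.311 3.085 1.445
v 3.037 2.742 2.812
v 3.921 4.596 1.46
v 2.646 4.253 2.826
v 1.182 0.645 2.33
v 1.516 1.079 2.94
v 1.284 -0.459 3.06
v 1.618 -0.025 3.67
v 0.828 0.08 3.477
v 0.765 0.762 3.027
v 2.035 -0.142 2.973
v 1.972 0.54 2.523
v 2.044 0.593 3.338
v 1.298 0.73 3.649
v 1.502 -0.11 2.351
v 0.756 0.027 2.662
f 2 4 1
f 5 2 1
f 1 4 3
f 3 5 1
f 2 8 4
f 6 2 5
f 6 8 2
f 4 8 3
f 7 5 3
f 3 8 7
f 7 6 5
f 8 6 7
f 9 20 14
f 9 14 10
f 9 10 16
f 9 16 19
f 9 19 20
f 10 14 18
f 14 20 13
f 20 19 11
f 19 16 15
f 16 10 17
f 12 18 13
f 12 13 11
f 12 11 15
f 12 15 17
f 12 17 18
f 13 18 14
f 11 13 20
f 15 11 19
f 17 15 16
f 18 17 10



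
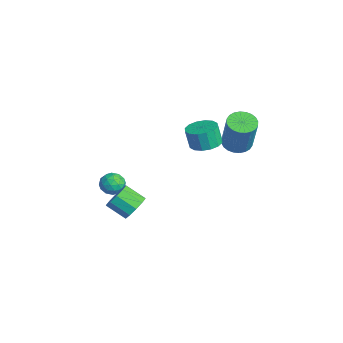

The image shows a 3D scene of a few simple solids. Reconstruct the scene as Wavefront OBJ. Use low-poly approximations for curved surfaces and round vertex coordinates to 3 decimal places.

v -2.226 3.012 2.702
v -1.614 2.626 2.469
v -0.882 2.621 4.405
v -1.494 3.008 4.638
v -1.523 2.906 2.435
v -0.79 2.901 4.371
v -1.538 3.202 2.442
v -0.805 3.197 4.378
v -1.658 3.469 2.488
v -0.925 3.464 4.424
v -1.865 3.667 2.567
v -1.132 3.662 4.503
v -2.126 3.765 2.666
v -1.394 3.76 4.602
v -2.403 3.748 2.771
v -1.671 3.743 4.707
v -2.653 3.62 2.865
v -1.921 3.615 4.801
v -2.838 3.399 2.935
v -2.106 3.394 4.871
v -2.93 3.119 2.969
v -2.197 3.114 4.905
v -2.915 2.823 2.962
v -2.182 2.818 4.898
v -2.795 2.556 2.916
v -2.062 2.551 4.852
v -2.588 2.358 2.837
v -1.855 2.353 4.773
v -2.326 2.26 2.738
v -1.594 2.255 4.674
v -2.049 2.277 2.633
v -1.317 2.272 4.569
v -1.799 2.405 2.539
v -1.067 2.4 4.475
v -4.486 -3.06 -0.236
v -4.271 -2.765 -0.826
v -3.529 -2.755 0.266
v -3.314 -2.46 -0.324
v -3.84 -2.181 0.031
v -4.432 -2.369 -0.279
v -3.368 -3.151 -0.281
v -3.96 -3.339 -0.591
v -3.58 -2.821 -0.854
v -3.872 -2.222 -0.661
v -3.928 -3.298 0.101
v -4.22 -2.699 0.294
v -4.463 -2.939 -0.575
v -3.337 -2.581 0.015
v -3.647 -2.417 0.224
v -3.52 -2.243 -0.123
v -4.557 -2.707 -0.253
v -4.431 -2.533 -0.6
v -4.178 -2.19 -0.097
v -3.369 -2.987 0.04
v -3.243 -2.813 -0.307
v -4.28 -3.277 -0.437
v -4.153 -3.103 -0.784
v -3.622 -3.33 -0.463
v -3.93 -2.799 -0.938
v -3.367 -2.62 -0.643
v -3.399 -3.026 -0.618
v -3.747 -3.136 -0.8
v -4.102 -2.447 -0.825
v -3.539 -2.268 -0.53
v -3.848 -2.103 -0.321
v -4.196 -2.214 -0.503
v -3.695 -2.48 -0.841
v -4.261 -3.252 -0.03
v -3.698 -3.073 0.265
v -3.604 -3.306 -0.057
v -3.952 -3.417 -0.239
v -4.433 -2.9 0.083
v -3.87 -2.721 0.378
v -4.053 -2.384 0.24
v -4.401 -2.494 0.058
v -4.105 -3.04 0.281
v 0.581 -2.855 1.255
v 1.201 -3.289 1.331
v 0.598 -4.038 1.962
v -0.021 -3.605 1.885
v 1.193 -2.983 1.688
v 0.59 -3.732 2.318
v 0.952 -2.628 1.878
v 0.349 -3.377 2.509
v 0.569 -2.36 1.831
v -0.034 -3.109 2.462
v 0.191 -2.281 1.564
v -0.412 -3.03 2.194
v -0.038 -2.422 1.178
v -0.641 -3.171 1.809
v -0.03 -2.728 0.822
v -0.633 -3.477 1.452
v 0.211 -3.083 0.631
v -0.392 -3.832 1.262
v 0.594 -3.351 0.678
v -0.009 -4.1 1.309
v 0.972 -3.43 0.946
v 0.369 -4.179 1.576
v -1.62 1.252 3.4
v -0.933 1.639 3.584
v -1.113 1.455 4.643
v -1.8 1.068 4.46
v -1.228 1.936 3.586
v -1.408 1.753 4.645
v -1.629 2.05 3.537
v -1.809 1.866 4.597
v -2.027 1.95 3.452
v -2.207 1.766 4.512
v -2.316 1.663 3.354
v -2.496 1.479 4.413
v -2.419 1.266 3.267
v -2.599 1.082 4.326
v -2.307 0.865 3.217
v -2.487 0.681 4.276
v -2.012 0.567 3.215
v -2.192 0.384 4.274
v -1.611 0.454 3.263
v -1.791 0.27 4.323
v -1.213 0.554 3.348
v -1.393 0.37 4.408
v -0.924 0.841 3.447
v -1.104 0.657 4.506
v -0.821 1.238 3.534
v -1.001 1.054 4.593
f 2 1 5
f 2 5 3
f 3 5 6
f 3 6 4
f 5 1 7
f 5 7 6
f 6 7 8
f 6 8 4
f 7 1 9
f 7 9 8
f 8 9 10
f 8 10 4
f 9 1 11
f 9 11 10
f 10 11 12
f 10 12 4
f 11 1 13
f 11 13 12
f 12 13 14
f 12 14 4
f 13 1 15
f 13 15 14
f 14 15 16
f 14 16 4
f 15 1 17
f 15 17 16
f 16 17 18
f 16 18 4
f 17 1 19
f 17 19 18
f 18 19 20
f 18 20 4
f 19 1 21
f 19 21 20
f 20 21 22
f 20 22 4
f 21 1 23
f 21 23 22
f 22 23 24
f 22 24 4
f 23 1 25
f 23 25 24
f 24 25 26
f 24 26 4
f 25 1 27
f 25 27 26
f 26 27 28
f 26 28 4
f 27 1 29
f 27 29 28
f 28 29 30
f 28 30 4
f 29 1 31
f 29 31 30
f 30 31 32
f 30 32 4
f 31 1 33
f 31 33 32
f 32 33 34
f 32 34 4
f 33 1 2
f 33 2 34
f 34 2 3
f 34 3 4
f 35 72 51
f 72 46 75
f 51 75 40
f 72 75 51
f 35 51 47
f 51 40 52
f 47 52 36
f 51 52 47
f 35 47 56
f 47 36 57
f 56 57 42
f 47 57 56
f 35 56 68
f 56 42 71
f 68 71 45
f 56 71 68
f 35 68 72
f 68 45 76
f 72 76 46
f 68 76 72
f 36 52 63
f 52 40 66
f 63 66 44
f 52 66 63
f 40 75 53
f 75 46 74
f 53 74 39
f 75 74 53
f 46 76 73
f 76 45 69
f 73 69 37
f 76 69 73
f 45 71 70
f 71 42 58
f 70 58 41
f 71 58 70
f 42 57 62
f 57 36 59
f 62 59 43
f 57 59 62
f 38 64 50
f 64 44 65
f 50 65 39
f 64 65 50
f 38 50 48
f 50 39 49
f 48 49 37
f 50 49 48
f 38 48 55
f 48 37 54
f 55 54 41
f 48 54 55
f 38 55 60
f 55 41 61
f 60 61 43
f 55 61 60
f 38 60 64
f 60 43 67
f 64 67 44
f 60 67 64
f 39 65 53
f 65 44 66
f 53 66 40
f 65 66 53
f 37 49 73
f 49 39 74
f 73 74 46
f 49 74 73
f 41 54 70
f 54 37 69
f 70 69 45
f 54 69 70
f 43 61 62
f 61 41 58
f 62 58 42
f 61 58 62
f 44 67 63
f 67 43 59
f 63 59 36
f 67 59 63
f 78 77 81
f 78 81 79
f 79 81 82
f 79 82 80
f 81 77 83
f 81 83 82
f 82 83 84
f 82 84 80
f 83 77 85
f 83 85 84
f 84 85 86
f 84 86 80
f 85 77 87
f 85 87 86
f 86 87 88
f 86 88 80
f 87 77 89
f 87 89 88
f 88 89 90
f 88 90 80
f 89 77 91
f 89 91 90
f 90 91 92
f 90 92 80
f 91 77 93
f 91 93 92
f 92 93 94
f 92 94 80
f 93 77 95
f 93 95 94
f 94 95 96
f 94 96 80
f 95 77 97
f 95 97 96
f 96 97 98
f 96 98 80
f 97 77 78
f 97 78 98
f 98 78 79
f 98 79 80
f 100 99 103
f 100 103 101
f 101 103 104
f 101 104 102
f 103 99 105
f 103 105 104
f 104 105 106
f 104 106 102
f 105 99 107
f 105 107 106
f 106 107 108
f 106 108 102
f 107 99 109
f 107 109 108
f 108 109 110
f 108 110 102
f 109 99 111
f 109 111 110
f 110 111 112
f 110 112 102
f 111 99 113
f 111 113 112
f 112 113 114
f 112 114 102
f 113 99 115
f 113 115 114
f 114 115 116
f 114 116 102
f 115 99 117
f 115 117 116
f 116 117 118
f 116 118 102
f 117 99 119
f 117 119 118
f 118 119 120
f 118 120 102
f 119 99 121
f 119 121 120
f 120 121 122
f 120 122 102
f 121 99 123
f 121 123 122
f 122 123 124
f 122 124 102
f 123 99 100
f 123 100 124
f 124 100 101
f 124 101 102



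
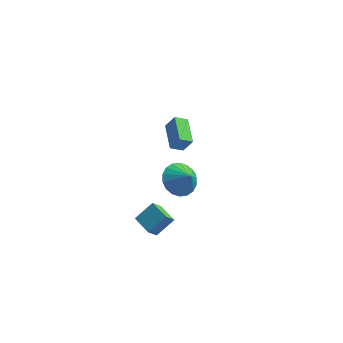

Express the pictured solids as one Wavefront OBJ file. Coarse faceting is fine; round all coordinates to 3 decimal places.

v 0.247 2.912 0.407
v 0.778 2.931 1.289
v -0.37 4.526 0.744
v 0.161 4.545 1.626
v 0.919 3.255 -0.006
v 1.45 3.274 0.876
v 0.302 4.869 0.331
v 0.833 4.888 1.213
v 0.593 -4.067 0.127
v 1.382 -3.362 0.933
v -0.291 -3.273 0.297
v 0.498 -2.568 1.103
v 0.922 -3.532 -0.663
v 1.711 -2.827 0.143
v 0.038 -2.738 -0.493
v 0.827 -2.033 0.313
v 1.07 0.495 0.373
v 1.647 0.697 0.145
v 1.553 0.043 1.195
v 2.13 0.245 0.967
v 1.701 0.678 1.198
v 1.403 0.957 0.69
v 1.797 -0.217 0.65
v 1.499 0.062 0.142
v 2.096 0.256 0.316
v 2.037 0.81 0.655
v 1.163 -0.07 0.685
v 1.104 0.484 1.024
v 1.316 0.636 0.187
v 1.884 0.104 1.153
v 1.632 0.359 1.289
v 1.971 0.477 1.155
v 1.173 0.789 0.507
v 1.512 0.907 0.374
v 1.544 0.896 0.993
v 1.688 -0.167 0.966
v 2.027 -0.049 0.833
v 1.229 0.263 0.185
v 1.568 0.381 0.051
v 1.656 -0.156 0.347
v 1.919 0.495 0.153
v 2.203 0.229 0.637
v 2.007 -0.042 0.45
v 1.832 0.122 0.151
v 1.884 0.82 0.353
v 2.168 0.555 0.836
v 1.916 0.81 0.972
v 1.741 0.974 0.673
v 2.148 0.562 0.453
v 1.032 0.185 0.504
v 1.316 -0.08 0.987
v 1.459 -0.234 0.667
v 1.284 -0.07 0.368
v 0.997 0.511 0.703
v 1.281 0.245 1.187
v 1.368 0.618 1.189
v 1.193 0.782 0.89
v 1.052 0.178 0.887
v 1.756 -1.698 2.566
v 2.527 -1.067 2.27
v 2.444 -2.122 3.454
v 2.294 -0.808 2.575
v 1.954 -0.726 2.878
v 1.575 -0.836 3.119
v 1.231 -1.117 3.251
v 0.992 -1.513 3.247
v 0.904 -1.946 3.109
v 0.985 -2.329 2.863
v 1.218 -2.588 2.558
v 1.558 -2.67 2.255
v 1.937 -2.56 2.014
v 2.281 -2.279 1.882
v 2.52 -1.883 1.886
v 2.608 -1.45 2.024
f 2 4 1
f 5 2 1
f 1 4 3
f 3 5 1
f 2 8 4
f 6 2 5
f 6 8 2
f 4 8 3
f 7 5 3
f 3 8 7
f 7 6 5
f 8 6 7
f 10 12 9
f 13 10 9
f 9 12 11
f 11 13 9
f 10 16 12
f 14 10 13
f 14 16 10
f 12 16 11
f 15 13 11
f 11 16 15
f 15 14 13
f 16 14 15
f 17 54 33
f 54 28 57
f 33 57 22
f 54 57 33
f 17 33 29
f 33 22 34
f 29 34 18
f 33 34 29
f 17 29 38
f 29 18 39
f 38 39 24
f 29 39 38
f 17 38 50
f 38 24 53
f 50 53 27
f 38 53 50
f 17 50 54
f 50 27 58
f 54 58 28
f 50 58 54
f 18 34 45
f 34 22 48
f 45 48 26
f 34 48 45
f 22 57 35
f 57 28 56
f 35 56 21
f 57 56 35
f 28 58 55
f 58 27 51
f 55 51 19
f 58 51 55
f 27 53 52
f 53 24 40
f 52 40 23
f 53 40 52
f 24 39 44
f 39 18 41
f 44 41 25
f 39 41 44
f 20 46 32
f 46 26 47
f 32 47 21
f 46 47 32
f 20 32 30
f 32 21 31
f 30 31 19
f 32 31 30
f 20 30 37
f 30 19 36
f 37 36 23
f 30 36 37
f 20 37 42
f 37 23 43
f 42 43 25
f 37 43 42
f 20 42 46
f 42 25 49
f 46 49 26
f 42 49 46
f 21 47 35
f 47 26 48
f 35 48 22
f 47 48 35
f 19 31 55
f 31 21 56
f 55 56 28
f 31 56 55
f 23 36 52
f 36 19 51
f 52 51 27
f 36 51 52
f 25 43 44
f 43 23 40
f 44 40 24
f 43 40 44
f 26 49 45
f 49 25 41
f 45 41 18
f 49 41 45
f 60 59 62
f 60 62 61
f 62 59 63
f 62 63 61
f 63 59 64
f 63 64 61
f 64 59 65
f 64 65 61
f 65 59 66
f 65 66 61
f 66 59 67
f 66 67 61
f 67 59 68
f 67 68 61
f 68 59 69
f 68 69 61
f 69 59 70
f 69 70 61
f 70 59 71
f 70 71 61
f 71 59 72
f 71 72 61
f 72 59 73
f 72 73 61
f 73 59 74
f 73 74 61
f 74 59 60
f 74 60 61



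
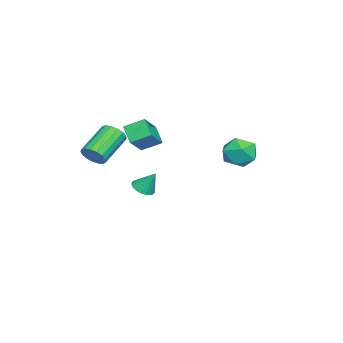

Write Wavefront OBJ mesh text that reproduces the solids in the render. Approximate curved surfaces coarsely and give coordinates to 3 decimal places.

v -1.259 -2.351 -1.421
v -0.841 -1.864 -1.77
v -1.121 -1.609 -0.219
v -1.119 -1.748 -1.809
v -1.421 -1.737 -1.782
v -1.695 -1.832 -1.692
v -1.894 -2.017 -1.555
v -1.982 -2.259 -1.396
v -1.946 -2.517 -1.241
v -1.791 -2.747 -1.117
v -1.544 -2.908 -1.045
v -1.247 -2.973 -1.039
v -0.953 -2.93 -1.099
v -0.711 -2.787 -1.215
v -0.564 -2.569 -1.366
v -0.537 -2.313 -1.527
v -0.635 -2.064 -1.67
v 0.986 -2.784 3.974
v 0.753 -1.673 4.542
v -0.318 -2.532 2.945
v -0.552 -1.42 3.514
v 1.752 -2.2 3.146
v 1.518 -1.088 3.715
v 0.447 -1.947 2.118
v 0.214 -0.836 2.686
v 1.464 4.48 3.629
v 2.442 4.002 3.525
v 0.798 3.378 2.415
v 1.776 2.9 2.311
v 1.201 2.775 3.233
v 1.613 3.456 3.983
v 1.627 3.924 1.957
v 2.039 4.605 2.707
v 2.543 3.659 2.492
v 2.28 2.949 3.281
v 0.96 4.431 2.659
v 0.697 3.721 3.448
v 3.956 -3.52 2.856
v 4.421 -3.178 3.365
v 2.749 -2.557 4.474
v 2.284 -2.9 3.964
v 4.354 -2.915 3.116
v 2.681 -2.294 4.225
v 4.195 -2.79 2.808
v 2.523 -2.169 3.916
v 3.982 -2.833 2.51
v 2.31 -2.212 3.618
v 3.763 -3.033 2.292
v 2.091 -2.412 3.4
v 3.588 -3.345 2.203
v 1.916 -2.724 3.311
v 3.498 -3.697 2.263
v 1.825 -3.076 3.371
v 3.512 -4.009 2.459
v 1.84 -3.388 3.568
v 3.628 -4.208 2.746
v 1.956 -3.588 3.855
v 3.819 -4.251 3.059
v 2.147 -3.63 4.167
v 4.042 -4.125 3.324
v 2.37 -3.505 4.433
v 4.245 -3.862 3.483
v 2.573 -3.241 4.591
v 4.382 -3.52 3.498
v 2.709 -2.899 4.606
f 2 1 4
f 2 4 3
f 4 1 5
f 4 5 3
f 5 1 6
f 5 6 3
f 6 1 7
f 6 7 3
f 7 1 8
f 7 8 3
f 8 1 9
f 8 9 3
f 9 1 10
f 9 10 3
f 10 1 11
f 10 11 3
f 11 1 12
f 11 12 3
f 12 1 13
f 12 13 3
f 13 1 14
f 13 14 3
f 14 1 15
f 14 15 3
f 15 1 16
f 15 16 3
f 16 1 17
f 16 17 3
f 17 1 2
f 17 2 3
f 19 21 18
f 22 19 18
f 18 21 20
f 20 22 18
f 19 25 21
f 23 19 22
f 23 25 19
f 21 25 20
f 24 22 20
f 20 25 24
f 24 23 22
f 25 23 24
f 26 37 31
f 26 31 27
f 26 27 33
f 26 33 36
f 26 36 37
f 27 31 35
f 31 37 30
f 37 36 28
f 36 33 32
f 33 27 34
f 29 35 30
f 29 30 28
f 29 28 32
f 29 32 34
f 29 34 35
f 30 35 31
f 28 30 37
f 32 28 36
f 34 32 33
f 35 34 27
f 39 38 42
f 39 42 40
f 40 42 43
f 40 43 41
f 42 38 44
f 42 44 43
f 43 44 45
f 43 45 41
f 44 38 46
f 44 46 45
f 45 46 47
f 45 47 41
f 46 38 48
f 46 48 47
f 47 48 49
f 47 49 41
f 48 38 50
f 48 50 49
f 49 50 51
f 49 51 41
f 50 38 52
f 50 52 51
f 51 52 53
f 51 53 41
f 52 38 54
f 52 54 53
f 53 54 55
f 53 55 41
f 54 38 56
f 54 56 55
f 55 56 57
f 55 57 41
f 56 38 58
f 56 58 57
f 57 58 59
f 57 59 41
f 58 38 60
f 58 60 59
f 59 60 61
f 59 61 41
f 60 38 62
f 60 62 61
f 61 62 63
f 61 63 41
f 62 38 64
f 62 64 63
f 63 64 65
f 63 65 41
f 64 38 39
f 64 39 65
f 65 39 40
f 65 40 41



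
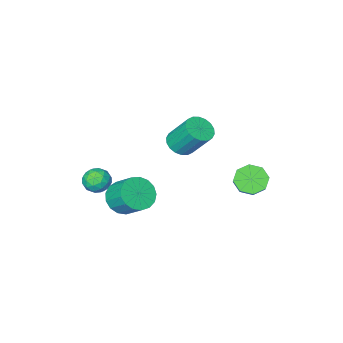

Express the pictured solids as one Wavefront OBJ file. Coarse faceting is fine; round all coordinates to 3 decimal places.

v -1.35 -1.93 -2.745
v -0.682 -2.319 -2.283
v -1.163 -1.158 -0.613
v -1.83 -0.77 -1.075
v -0.502 -2.003 -2.451
v -0.983 -0.842 -0.781
v -0.49 -1.672 -2.677
v -0.971 -0.512 -1.007
v -0.648 -1.393 -2.917
v -1.129 -0.232 -1.246
v -0.946 -1.22 -3.122
v -1.426 -0.06 -1.452
v -1.323 -1.188 -3.253
v -1.803 -0.027 -1.583
v -1.705 -1.303 -3.284
v -2.186 -0.142 -1.613
v -2.017 -1.542 -3.207
v -2.498 -0.381 -1.537
v -2.197 -1.858 -3.039
v -2.678 -0.697 -1.369
v -2.209 -2.188 -2.813
v -2.69 -1.028 -1.143
v -2.051 -2.468 -2.574
v -2.532 -1.307 -0.903
v -1.754 -2.64 -2.368
v -2.234 -1.48 -0.698
v -1.377 -2.673 -2.237
v -1.857 -1.512 -0.567
v -0.994 -2.558 -2.207
v -1.475 -1.397 -0.536
v -3.224 2.013 -4.087
v -2.395 1.538 -4.177
v -1.947 2.191 -3.503
v -2.776 2.667 -3.413
v -2.46 2.084 -4.664
v -2.012 2.737 -3.99
v -2.972 2.589 -4.813
v -2.524 3.243 -4.139
v -3.632 2.757 -4.536
v -3.184 3.41 -3.862
v -4.053 2.489 -3.997
v -3.605 3.142 -3.323
v -3.988 1.943 -3.51
v -3.54 2.596 -2.836
v -3.476 1.437 -3.361
v -3.028 2.091 -2.687
v -2.816 1.27 -3.638
v -2.368 1.923 -2.964
v 3.708 0.387 -3.657
v 4.193 -0.18 -2.904
v 3.997 1.026 -1.87
v 3.512 1.593 -2.623
v 4.571 0.074 -3.128
v 4.375 1.279 -2.094
v 4.752 0.399 -3.473
v 4.556 1.604 -2.439
v 4.693 0.722 -3.86
v 4.497 1.927 -2.826
v 4.409 0.968 -4.201
v 4.213 2.173 -3.167
v 3.964 1.081 -4.417
v 3.768 2.286 -3.383
v 3.46 1.035 -4.459
v 3.264 2.24 -3.425
v 3.014 0.841 -4.317
v 2.818 2.046 -3.283
v 2.726 0.543 -4.024
v 2.53 1.748 -2.99
v 2.663 0.209 -3.647
v 2.467 1.414 -2.613
v 2.84 -0.084 -3.272
v 2.644 1.122 -2.239
v 3.215 -0.269 -2.985
v 3.019 0.937 -1.952
v 3.704 -0.303 -2.853
v 3.508 0.902 -1.819
v 3.319 -2.116 -4.525
v 3.911 -1.526 -4.36
v 3.649 -2.774 -3.36
v 4.241 -2.184 -3.195
v 3.415 -1.98 -3.157
v 3.211 -1.574 -3.877
v 4.349 -2.726 -3.843
v 4.145 -2.32 -4.563
v 4.548 -1.904 -3.938
v 3.971 -1.443 -3.515
v 3.589 -2.857 -4.205
v 3.012 -2.396 -3.782
v 3.586 -1.763 -4.545
v 3.974 -2.537 -3.175
v 3.488 -2.417 -3.153
v 3.836 -2.07 -3.056
v 3.175 -1.791 -4.261
v 3.523 -1.445 -4.164
v 3.231 -1.711 -3.457
v 4.037 -2.855 -3.556
v 4.385 -2.509 -3.459
v 3.724 -2.23 -4.664
v 4.072 -1.883 -4.567
v 4.329 -2.589 -4.263
v 4.308 -1.639 -4.2
v 4.502 -2.025 -3.515
v 4.566 -2.344 -3.896
v 4.446 -2.105 -4.319
v 3.969 -1.368 -3.951
v 4.163 -1.754 -3.266
v 3.677 -1.634 -3.244
v 3.558 -1.395 -3.667
v 4.343 -1.589 -3.703
v 3.397 -2.546 -4.454
v 3.591 -2.932 -3.769
v 4.002 -2.905 -4.053
v 3.883 -2.666 -4.476
v 3.058 -2.275 -4.205
v 3.252 -2.661 -3.52
v 3.114 -2.195 -3.401
v 2.994 -1.956 -3.824
v 3.217 -2.711 -4.017
f 2 1 5
f 2 5 3
f 3 5 6
f 3 6 4
f 5 1 7
f 5 7 6
f 6 7 8
f 6 8 4
f 7 1 9
f 7 9 8
f 8 9 10
f 8 10 4
f 9 1 11
f 9 11 10
f 10 11 12
f 10 12 4
f 11 1 13
f 11 13 12
f 12 13 14
f 12 14 4
f 13 1 15
f 13 15 14
f 14 15 16
f 14 16 4
f 15 1 17
f 15 17 16
f 16 17 18
f 16 18 4
f 17 1 19
f 17 19 18
f 18 19 20
f 18 20 4
f 19 1 21
f 19 21 20
f 20 21 22
f 20 22 4
f 21 1 23
f 21 23 22
f 22 23 24
f 22 24 4
f 23 1 25
f 23 25 24
f 24 25 26
f 24 26 4
f 25 1 27
f 25 27 26
f 26 27 28
f 26 28 4
f 27 1 29
f 27 29 28
f 28 29 30
f 28 30 4
f 29 1 2
f 29 2 30
f 30 2 3
f 30 3 4
f 32 31 35
f 32 35 33
f 33 35 36
f 33 36 34
f 35 31 37
f 35 37 36
f 36 37 38
f 36 38 34
f 37 31 39
f 37 39 38
f 38 39 40
f 38 40 34
f 39 31 41
f 39 41 40
f 40 41 42
f 40 42 34
f 41 31 43
f 41 43 42
f 42 43 44
f 42 44 34
f 43 31 45
f 43 45 44
f 44 45 46
f 44 46 34
f 45 31 47
f 45 47 46
f 46 47 48
f 46 48 34
f 47 31 32
f 47 32 48
f 48 32 33
f 48 33 34
f 50 49 53
f 50 53 51
f 51 53 54
f 51 54 52
f 53 49 55
f 53 55 54
f 54 55 56
f 54 56 52
f 55 49 57
f 55 57 56
f 56 57 58
f 56 58 52
f 57 49 59
f 57 59 58
f 58 59 60
f 58 60 52
f 59 49 61
f 59 61 60
f 60 61 62
f 60 62 52
f 61 49 63
f 61 63 62
f 62 63 64
f 62 64 52
f 63 49 65
f 63 65 64
f 64 65 66
f 64 66 52
f 65 49 67
f 65 67 66
f 66 67 68
f 66 68 52
f 67 49 69
f 67 69 68
f 68 69 70
f 68 70 52
f 69 49 71
f 69 71 70
f 70 71 72
f 70 72 52
f 71 49 73
f 71 73 72
f 72 73 74
f 72 74 52
f 73 49 75
f 73 75 74
f 74 75 76
f 74 76 52
f 75 49 50
f 75 50 76
f 76 50 51
f 76 51 52
f 77 114 93
f 114 88 117
f 93 117 82
f 114 117 93
f 77 93 89
f 93 82 94
f 89 94 78
f 93 94 89
f 77 89 98
f 89 78 99
f 98 99 84
f 89 99 98
f 77 98 110
f 98 84 113
f 110 113 87
f 98 113 110
f 77 110 114
f 110 87 118
f 114 118 88
f 110 118 114
f 78 94 105
f 94 82 108
f 105 108 86
f 94 108 105
f 82 117 95
f 117 88 116
f 95 116 81
f 117 116 95
f 88 118 115
f 118 87 111
f 115 111 79
f 118 111 115
f 87 113 112
f 113 84 100
f 112 100 83
f 113 100 112
f 84 99 104
f 99 78 101
f 104 101 85
f 99 101 104
f 80 106 92
f 106 86 107
f 92 107 81
f 106 107 92
f 80 92 90
f 92 81 91
f 90 91 79
f 92 91 90
f 80 90 97
f 90 79 96
f 97 96 83
f 90 96 97
f 80 97 102
f 97 83 103
f 102 103 85
f 97 103 102
f 80 102 106
f 102 85 109
f 106 109 86
f 102 109 106
f 81 107 95
f 107 86 108
f 95 108 82
f 107 108 95
f 79 91 115
f 91 81 116
f 115 116 88
f 91 116 115
f 83 96 112
f 96 79 111
f 112 111 87
f 96 111 112
f 85 103 104
f 103 83 100
f 104 100 84
f 103 100 104
f 86 109 105
f 109 85 101
f 105 101 78
f 109 101 105



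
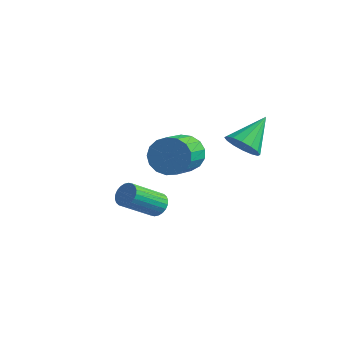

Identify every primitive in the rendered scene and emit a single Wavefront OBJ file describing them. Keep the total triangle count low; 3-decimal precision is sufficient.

v 3.499 2.29 -0.585
v 4.048 2.697 -1.185
v 3.601 3.85 0.565
v 3.613 2.821 -1.315
v 3.147 2.803 -1.249
v 2.775 2.647 -1.005
v 2.598 2.396 -0.648
v 2.662 2.116 -0.275
v 2.95 1.883 0.016
v 3.386 1.759 0.146
v 3.852 1.778 0.08
v 4.224 1.934 -0.165
v 4.401 2.185 -0.521
v 4.337 2.464 -0.895
v 1.725 -1.316 -3.218
v 2.329 -1.478 -3.145
v 1.8 -2.925 -1.95
v 1.195 -2.764 -2.022
v 2.301 -1.316 -2.962
v 1.771 -2.763 -1.767
v 2.184 -1.155 -2.818
v 1.655 -2.602 -1.623
v 1.998 -1.018 -2.735
v 1.469 -2.465 -1.54
v 1.77 -0.926 -2.725
v 1.241 -2.373 -1.53
v 1.535 -0.894 -2.79
v 1.006 -2.341 -1.595
v 1.329 -0.926 -2.92
v 0.8 -2.373 -1.725
v 1.183 -1.018 -3.096
v 0.654 -2.465 -1.901
v 1.12 -1.155 -3.29
v 0.591 -2.602 -2.095
v 1.149 -1.317 -3.473
v 0.619 -2.764 -2.278
v 1.265 -1.478 -3.617
v 0.736 -2.925 -2.422
v 1.451 -1.615 -3.7
v 0.922 -3.062 -2.505
v 1.679 -1.707 -3.71
v 1.15 -3.154 -2.515
v 1.914 -1.739 -3.645
v 1.385 -3.186 -2.45
v 2.12 -1.707 -3.515
v 1.591 -3.154 -2.32
v 2.266 -1.615 -3.339
v 1.737 -3.062 -2.144
v -0.748 3.542 -3.363
v -0.126 3.324 -4.192
v 0.411 1.639 -3.347
v -0.212 1.858 -2.517
v 0.178 3.58 -3.876
v 0.715 1.895 -3.031
v 0.27 3.826 -3.443
v 0.806 2.141 -2.597
v 0.128 4.008 -2.991
v 0.665 2.323 -2.145
v -0.214 4.083 -2.624
v 0.322 2.398 -1.778
v -0.679 4.034 -2.426
v -0.143 2.349 -1.581
v -1.159 3.873 -2.443
v -0.623 2.188 -1.598
v -1.546 3.636 -2.671
v -1.01 1.951 -1.825
v -1.75 3.377 -3.057
v -1.213 1.692 -2.212
v -1.724 3.156 -3.513
v -1.187 1.471 -2.668
v -1.475 3.024 -3.935
v -0.938 1.339 -3.089
v -1.059 3.011 -4.225
v -0.523 1.326 -3.38
v -0.572 3.119 -4.318
v -0.036 1.434 -3.473
f 2 1 4
f 2 4 3
f 4 1 5
f 4 5 3
f 5 1 6
f 5 6 3
f 6 1 7
f 6 7 3
f 7 1 8
f 7 8 3
f 8 1 9
f 8 9 3
f 9 1 10
f 9 10 3
f 10 1 11
f 10 11 3
f 11 1 12
f 11 12 3
f 12 1 13
f 12 13 3
f 13 1 14
f 13 14 3
f 14 1 2
f 14 2 3
f 16 15 19
f 16 19 17
f 17 19 20
f 17 20 18
f 19 15 21
f 19 21 20
f 20 21 22
f 20 22 18
f 21 15 23
f 21 23 22
f 22 23 24
f 22 24 18
f 23 15 25
f 23 25 24
f 24 25 26
f 24 26 18
f 25 15 27
f 25 27 26
f 26 27 28
f 26 28 18
f 27 15 29
f 27 29 28
f 28 29 30
f 28 30 18
f 29 15 31
f 29 31 30
f 30 31 32
f 30 32 18
f 31 15 33
f 31 33 32
f 32 33 34
f 32 34 18
f 33 15 35
f 33 35 34
f 34 35 36
f 34 36 18
f 35 15 37
f 35 37 36
f 36 37 38
f 36 38 18
f 37 15 39
f 37 39 38
f 38 39 40
f 38 40 18
f 39 15 41
f 39 41 40
f 40 41 42
f 40 42 18
f 41 15 43
f 41 43 42
f 42 43 44
f 42 44 18
f 43 15 45
f 43 45 44
f 44 45 46
f 44 46 18
f 45 15 47
f 45 47 46
f 46 47 48
f 46 48 18
f 47 15 16
f 47 16 48
f 48 16 17
f 48 17 18
f 50 49 53
f 50 53 51
f 51 53 54
f 51 54 52
f 53 49 55
f 53 55 54
f 54 55 56
f 54 56 52
f 55 49 57
f 55 57 56
f 56 57 58
f 56 58 52
f 57 49 59
f 57 59 58
f 58 59 60
f 58 60 52
f 59 49 61
f 59 61 60
f 60 61 62
f 60 62 52
f 61 49 63
f 61 63 62
f 62 63 64
f 62 64 52
f 63 49 65
f 63 65 64
f 64 65 66
f 64 66 52
f 65 49 67
f 65 67 66
f 66 67 68
f 66 68 52
f 67 49 69
f 67 69 68
f 68 69 70
f 68 70 52
f 69 49 71
f 69 71 70
f 70 71 72
f 70 72 52
f 71 49 73
f 71 73 72
f 72 73 74
f 72 74 52
f 73 49 75
f 73 75 74
f 74 75 76
f 74 76 52
f 75 49 50
f 75 50 76
f 76 50 51
f 76 51 52



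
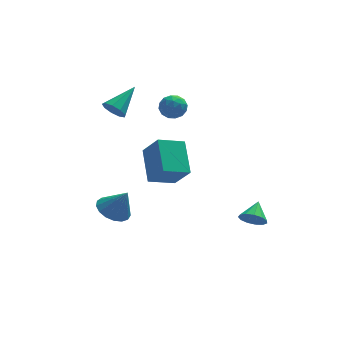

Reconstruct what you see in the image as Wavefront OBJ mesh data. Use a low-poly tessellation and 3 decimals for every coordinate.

v -3.217 2.825 2.802
v -2.729 2.631 2.37
v -2.043 3.835 3.678
v -2.939 3.014 2.211
v -3.279 3.309 2.328
v -3.591 3.377 2.666
v -3.728 3.187 3.068
v -3.626 2.828 3.345
v -3.333 2.467 3.368
v -2.986 2.274 3.126
v -2.747 2.339 2.732
v -2.162 -0.678 0.04
v -2.137 0.964 1.073
v -0.844 -0.397 -0.438
v -0.819 1.245 0.594
v -1.561 -1.445 1.246
v -1.536 0.197 2.278
v -0.243 -1.164 0.767
v -0.218 0.478 1.8
v -1.238 1.775 3.371
v -0.817 2.199 2.959
v -0.283 1.321 3.881
v 0.138 1.745 3.469
v -0.275 2.039 3.988
v -0.866 2.319 3.673
v -0.234 1.201 3.167
v -0.825 1.481 2.852
v -0.197 1.844 2.833
v -0.222 2.362 3.341
v -0.878 1.158 3.499
v -0.903 1.676 4.007
v -1.111 2.026 3.12
v 0.011 1.494 3.72
v -0.232 1.666 4.025
v 0.016 1.915 3.783
v -1.14 2.097 3.54
v -0.893 2.346 3.298
v -0.574 2.252 3.903
v -0.207 1.174 3.542
v 0.04 1.423 3.3
v -1.116 1.605 3.057
v -0.868 1.854 2.815
v -0.526 1.268 2.937
v -0.499 2.067 2.804
v 0.062 1.801 3.104
v -0.157 1.481 2.927
v -0.504 1.646 2.741
v -0.514 2.372 3.103
v 0.047 2.105 3.403
v -0.196 2.278 3.708
v -0.543 2.442 3.522
v -0.15 2.163 3.029
v -1.147 1.415 3.437
v -0.586 1.148 3.737
v -0.557 1.078 3.318
v -0.904 1.242 3.132
v -1.162 1.719 3.736
v -0.601 1.453 4.036
v -0.596 1.874 4.099
v -0.943 2.039 3.913
v -0.95 1.357 3.811
v 2.396 -2.706 -1.741
v 2.599 -2.42 -2.347
v 2.844 -1.834 -1.179
v 2.237 -2.281 -2.274
v 1.925 -2.277 -2.031
v 1.764 -2.41 -1.697
v 1.803 -2.636 -1.377
v 2.03 -2.885 -1.172
v 2.374 -3.077 -1.148
v 2.725 -3.151 -1.312
v 2.971 -3.084 -1.613
v 3.035 -2.897 -1.954
v 2.896 -2.649 -2.228
v -3.511 1.469 -3.344
v -2.895 0.915 -3.767
v -2.849 1.191 -2.016
v -2.703 1.316 -3.779
v -2.696 1.753 -3.691
v -2.875 2.124 -3.524
v -3.201 2.345 -3.315
v -3.597 2.366 -3.114
v -3.973 2.181 -2.965
v -4.244 1.833 -2.903
v -4.347 1.402 -2.942
v -4.258 0.986 -3.073
v -3.998 0.681 -3.267
v -3.627 0.556 -3.478
v -3.229 0.641 -3.658
f 2 1 4
f 2 4 3
f 4 1 5
f 4 5 3
f 5 1 6
f 5 6 3
f 6 1 7
f 6 7 3
f 7 1 8
f 7 8 3
f 8 1 9
f 8 9 3
f 9 1 10
f 9 10 3
f 10 1 11
f 10 11 3
f 11 1 2
f 11 2 3
f 13 15 12
f 16 13 12
f 12 15 14
f 14 16 12
f 13 19 15
f 17 13 16
f 17 19 13
f 15 19 14
f 18 16 14
f 14 19 18
f 18 17 16
f 19 17 18
f 20 57 36
f 57 31 60
f 36 60 25
f 57 60 36
f 20 36 32
f 36 25 37
f 32 37 21
f 36 37 32
f 20 32 41
f 32 21 42
f 41 42 27
f 32 42 41
f 20 41 53
f 41 27 56
f 53 56 30
f 41 56 53
f 20 53 57
f 53 30 61
f 57 61 31
f 53 61 57
f 21 37 48
f 37 25 51
f 48 51 29
f 37 51 48
f 25 60 38
f 60 31 59
f 38 59 24
f 60 59 38
f 31 61 58
f 61 30 54
f 58 54 22
f 61 54 58
f 30 56 55
f 56 27 43
f 55 43 26
f 56 43 55
f 27 42 47
f 42 21 44
f 47 44 28
f 42 44 47
f 23 49 35
f 49 29 50
f 35 50 24
f 49 50 35
f 23 35 33
f 35 24 34
f 33 34 22
f 35 34 33
f 23 33 40
f 33 22 39
f 40 39 26
f 33 39 40
f 23 40 45
f 40 26 46
f 45 46 28
f 40 46 45
f 23 45 49
f 45 28 52
f 49 52 29
f 45 52 49
f 24 50 38
f 50 29 51
f 38 51 25
f 50 51 38
f 22 34 58
f 34 24 59
f 58 59 31
f 34 59 58
f 26 39 55
f 39 22 54
f 55 54 30
f 39 54 55
f 28 46 47
f 46 26 43
f 47 43 27
f 46 43 47
f 29 52 48
f 52 28 44
f 48 44 21
f 52 44 48
f 63 62 65
f 63 65 64
f 65 62 66
f 65 66 64
f 66 62 67
f 66 67 64
f 67 62 68
f 67 68 64
f 68 62 69
f 68 69 64
f 69 62 70
f 69 70 64
f 70 62 71
f 70 71 64
f 71 62 72
f 71 72 64
f 72 62 73
f 72 73 64
f 73 62 74
f 73 74 64
f 74 62 63
f 74 63 64
f 76 75 78
f 76 78 77
f 78 75 79
f 78 79 77
f 79 75 80
f 79 80 77
f 80 75 81
f 80 81 77
f 81 75 82
f 81 82 77
f 82 75 83
f 82 83 77
f 83 75 84
f 83 84 77
f 84 75 85
f 84 85 77
f 85 75 86
f 85 86 77
f 86 75 87
f 86 87 77
f 87 75 88
f 87 88 77
f 88 75 89
f 88 89 77
f 89 75 76
f 89 76 77

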